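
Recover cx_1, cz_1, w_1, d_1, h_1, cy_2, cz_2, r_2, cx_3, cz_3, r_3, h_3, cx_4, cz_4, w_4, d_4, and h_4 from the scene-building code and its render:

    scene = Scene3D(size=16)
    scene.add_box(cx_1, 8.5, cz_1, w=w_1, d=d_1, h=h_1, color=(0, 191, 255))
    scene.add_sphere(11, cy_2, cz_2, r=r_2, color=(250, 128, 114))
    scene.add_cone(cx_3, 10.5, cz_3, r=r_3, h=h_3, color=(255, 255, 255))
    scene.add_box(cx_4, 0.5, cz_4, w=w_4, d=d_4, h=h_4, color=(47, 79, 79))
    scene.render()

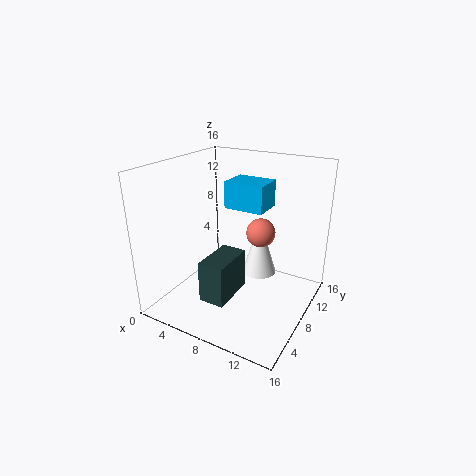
cx_1 = 6; cz_1 = 11; w_1 = 4.5; d_1 = 3.5; h_1 = 3; cy_2 = 7.5; cz_2 = 9.5; r_2 = 1.5; cx_3 = 9.5; cz_3 = 3; r_3 = 2; h_3 = 6.5; cx_4 = 8; cz_4 = 4.5; w_4 = 2.5; d_4 = 4.5; h_4 = 4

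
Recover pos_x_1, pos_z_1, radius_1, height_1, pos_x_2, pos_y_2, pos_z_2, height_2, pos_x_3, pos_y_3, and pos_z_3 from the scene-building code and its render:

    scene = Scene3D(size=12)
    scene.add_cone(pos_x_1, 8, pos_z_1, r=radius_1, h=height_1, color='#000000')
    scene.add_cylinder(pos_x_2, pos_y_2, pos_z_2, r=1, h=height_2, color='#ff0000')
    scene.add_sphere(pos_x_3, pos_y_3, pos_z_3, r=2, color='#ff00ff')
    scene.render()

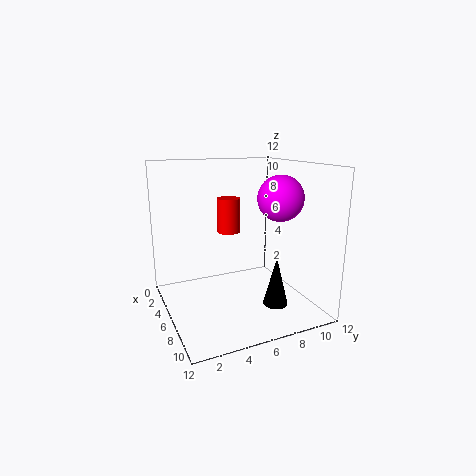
pos_x_1 = 9, pos_z_1 = 1, radius_1 = 1, height_1 = 4, pos_x_2 = 4, pos_y_2 = 6, pos_z_2 = 6, height_2 = 3, pos_x_3 = 6, pos_y_3 = 10, pos_z_3 = 9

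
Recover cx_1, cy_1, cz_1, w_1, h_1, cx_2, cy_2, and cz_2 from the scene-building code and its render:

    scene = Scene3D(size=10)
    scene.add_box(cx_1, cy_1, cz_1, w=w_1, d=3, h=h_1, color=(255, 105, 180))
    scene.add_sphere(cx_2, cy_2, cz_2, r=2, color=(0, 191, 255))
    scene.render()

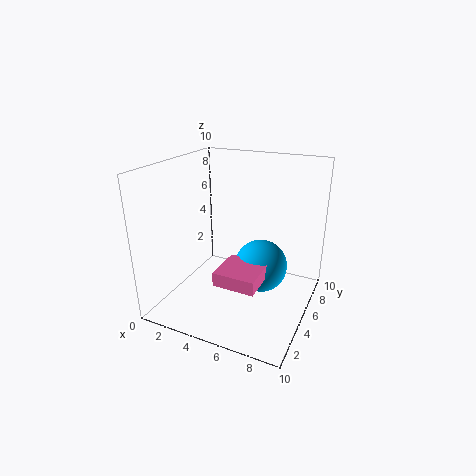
cx_1 = 4
cy_1 = 3
cz_1 = 2
w_1 = 3
h_1 = 1
cx_2 = 6
cy_2 = 7
cz_2 = 2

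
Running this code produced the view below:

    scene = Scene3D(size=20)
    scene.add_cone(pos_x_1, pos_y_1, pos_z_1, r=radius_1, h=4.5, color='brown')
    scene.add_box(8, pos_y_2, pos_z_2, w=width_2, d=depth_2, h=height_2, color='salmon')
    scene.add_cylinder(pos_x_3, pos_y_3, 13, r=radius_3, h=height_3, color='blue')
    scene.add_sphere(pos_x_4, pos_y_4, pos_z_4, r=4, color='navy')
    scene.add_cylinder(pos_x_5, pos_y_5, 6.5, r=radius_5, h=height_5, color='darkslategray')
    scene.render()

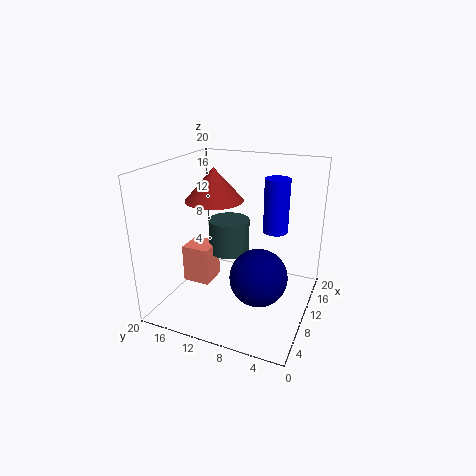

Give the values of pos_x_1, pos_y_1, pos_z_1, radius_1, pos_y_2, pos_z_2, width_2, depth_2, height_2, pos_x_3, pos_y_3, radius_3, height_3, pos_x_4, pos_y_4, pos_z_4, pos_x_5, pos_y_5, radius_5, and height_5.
pos_x_1 = 10; pos_y_1 = 13.5; pos_z_1 = 15; radius_1 = 4; pos_y_2 = 14; pos_z_2 = 2.5; width_2 = 4; depth_2 = 4; height_2 = 5.5; pos_x_3 = 7.5; pos_y_3 = 4; radius_3 = 1.5; height_3 = 6.5; pos_x_4 = 9; pos_y_4 = 6.5; pos_z_4 = 5; pos_x_5 = 12.5; pos_y_5 = 12.5; radius_5 = 3; height_5 = 5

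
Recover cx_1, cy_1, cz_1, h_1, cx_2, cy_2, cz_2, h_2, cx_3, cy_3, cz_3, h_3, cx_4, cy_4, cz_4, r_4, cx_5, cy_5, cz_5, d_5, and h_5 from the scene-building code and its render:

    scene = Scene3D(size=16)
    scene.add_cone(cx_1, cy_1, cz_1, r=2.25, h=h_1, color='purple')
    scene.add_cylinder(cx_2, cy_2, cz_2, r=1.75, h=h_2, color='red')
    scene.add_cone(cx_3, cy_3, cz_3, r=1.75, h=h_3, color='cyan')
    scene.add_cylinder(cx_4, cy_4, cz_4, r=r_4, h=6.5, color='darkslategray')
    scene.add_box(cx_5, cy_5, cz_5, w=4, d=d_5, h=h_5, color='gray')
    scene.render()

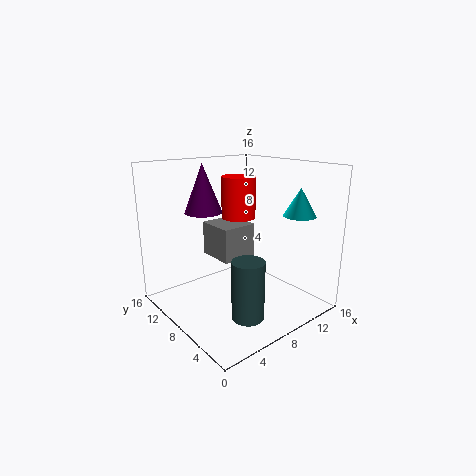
cx_1 = 7
cy_1 = 13.25
cz_1 = 10
h_1 = 5.75
cx_2 = 7.25
cy_2 = 7
cz_2 = 10.75
h_2 = 4.25
cx_3 = 12.5
cy_3 = 3.25
cz_3 = 10.75
h_3 = 3
cx_4 = 6.5
cy_4 = 4.5
cz_4 = 0.25
r_4 = 1.75
cx_5 = 5.75
cy_5 = 7.25
cz_5 = 5.75
d_5 = 4.25
h_5 = 3.75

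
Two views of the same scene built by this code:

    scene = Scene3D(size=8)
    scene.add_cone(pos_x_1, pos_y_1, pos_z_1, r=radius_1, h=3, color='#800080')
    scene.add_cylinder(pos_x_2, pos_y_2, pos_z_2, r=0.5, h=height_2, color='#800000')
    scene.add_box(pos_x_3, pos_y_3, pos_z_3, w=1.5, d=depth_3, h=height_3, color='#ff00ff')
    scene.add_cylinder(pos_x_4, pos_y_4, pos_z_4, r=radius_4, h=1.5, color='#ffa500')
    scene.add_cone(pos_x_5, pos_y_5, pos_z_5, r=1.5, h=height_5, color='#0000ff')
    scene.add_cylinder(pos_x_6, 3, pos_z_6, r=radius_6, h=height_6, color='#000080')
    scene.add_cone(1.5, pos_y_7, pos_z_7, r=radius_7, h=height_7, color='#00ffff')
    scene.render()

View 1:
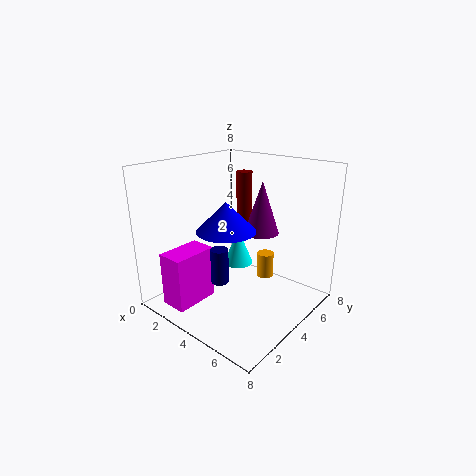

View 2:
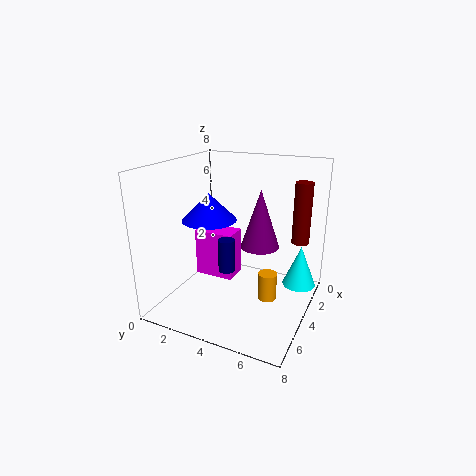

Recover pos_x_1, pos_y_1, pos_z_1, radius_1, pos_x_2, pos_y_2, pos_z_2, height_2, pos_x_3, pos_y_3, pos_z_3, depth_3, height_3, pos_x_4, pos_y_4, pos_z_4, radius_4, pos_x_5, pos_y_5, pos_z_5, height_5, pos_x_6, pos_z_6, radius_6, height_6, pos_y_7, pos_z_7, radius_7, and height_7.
pos_x_1 = 4.5
pos_y_1 = 5.5
pos_z_1 = 4
radius_1 = 1
pos_x_2 = 2
pos_y_2 = 7
pos_z_2 = 3.5
height_2 = 3.5
pos_x_3 = 1.5
pos_y_3 = 0.5
pos_z_3 = 0.5
depth_3 = 2.5
height_3 = 3
pos_x_4 = 4.5
pos_y_4 = 6
pos_z_4 = 1
radius_4 = 0.5
pos_x_5 = 4.5
pos_y_5 = 2.5
pos_z_5 = 5
height_5 = 1.5
pos_x_6 = 3.5
pos_z_6 = 1.5
radius_6 = 0.5
height_6 = 2
pos_y_7 = 7
pos_z_7 = 0.5
radius_7 = 1
height_7 = 2.5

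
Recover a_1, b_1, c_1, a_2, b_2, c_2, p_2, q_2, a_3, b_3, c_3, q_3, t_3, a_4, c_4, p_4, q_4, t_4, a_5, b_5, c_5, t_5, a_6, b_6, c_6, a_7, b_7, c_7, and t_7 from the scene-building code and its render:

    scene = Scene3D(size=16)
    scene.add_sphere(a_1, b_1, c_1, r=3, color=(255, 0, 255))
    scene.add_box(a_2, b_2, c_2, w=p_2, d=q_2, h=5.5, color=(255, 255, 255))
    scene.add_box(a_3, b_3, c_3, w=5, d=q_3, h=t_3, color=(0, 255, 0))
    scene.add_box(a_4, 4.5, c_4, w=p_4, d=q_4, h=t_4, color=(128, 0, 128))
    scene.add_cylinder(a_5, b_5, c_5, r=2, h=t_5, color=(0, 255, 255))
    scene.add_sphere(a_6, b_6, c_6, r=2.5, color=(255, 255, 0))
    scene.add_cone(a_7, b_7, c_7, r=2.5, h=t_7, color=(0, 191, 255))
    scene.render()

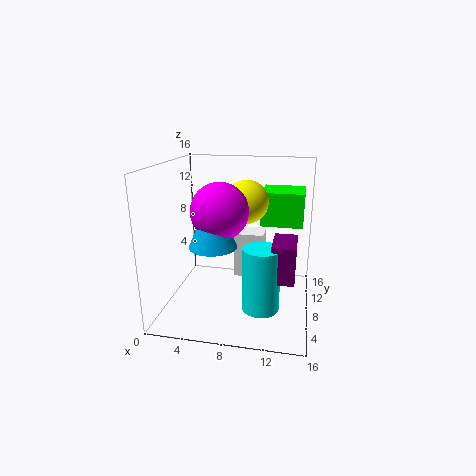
a_1 = 6.5
b_1 = 6
c_1 = 11.5
a_2 = 7
b_2 = 10.5
c_2 = 2
p_2 = 3.5
q_2 = 3
a_3 = 10
b_3 = 11
c_3 = 8.5
q_3 = 5
t_3 = 4
a_4 = 12
c_4 = 4.5
p_4 = 2.5
q_4 = 4.5
t_4 = 4
a_5 = 11
b_5 = 5.5
c_5 = 1
t_5 = 7
a_6 = 8.5
b_6 = 10.5
c_6 = 11.5
a_7 = 6
b_7 = 5
c_7 = 8
t_7 = 6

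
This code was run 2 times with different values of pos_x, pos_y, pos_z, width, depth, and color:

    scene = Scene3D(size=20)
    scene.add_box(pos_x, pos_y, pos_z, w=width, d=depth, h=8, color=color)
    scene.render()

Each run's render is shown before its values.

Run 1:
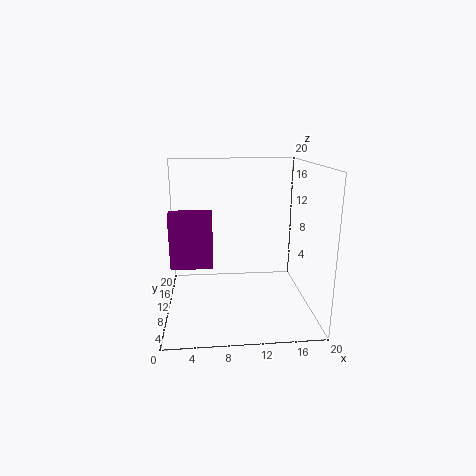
pos_x = 0.5; pos_y = 10; pos_z = 5.5; width = 6; depth = 2.5; color = 'purple'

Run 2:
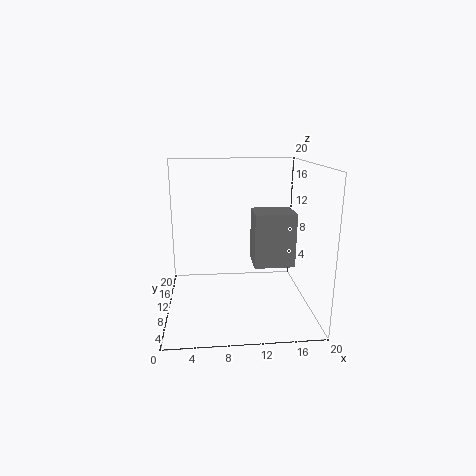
pos_x = 12.5; pos_y = 10.5; pos_z = 5; width = 6; depth = 5; color = 'gray'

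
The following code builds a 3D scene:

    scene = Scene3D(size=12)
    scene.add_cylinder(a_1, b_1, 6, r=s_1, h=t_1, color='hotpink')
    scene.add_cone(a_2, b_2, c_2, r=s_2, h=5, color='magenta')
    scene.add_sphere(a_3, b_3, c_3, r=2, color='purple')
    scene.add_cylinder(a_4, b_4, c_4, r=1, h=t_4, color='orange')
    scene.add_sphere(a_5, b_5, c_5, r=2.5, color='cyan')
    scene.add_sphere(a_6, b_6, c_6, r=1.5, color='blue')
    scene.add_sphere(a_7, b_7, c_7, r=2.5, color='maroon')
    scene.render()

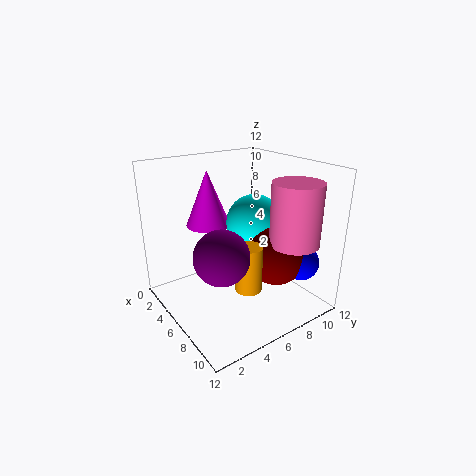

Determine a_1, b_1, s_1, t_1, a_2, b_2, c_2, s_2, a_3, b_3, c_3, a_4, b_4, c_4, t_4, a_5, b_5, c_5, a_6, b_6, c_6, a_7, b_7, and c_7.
a_1 = 9.5; b_1 = 9; s_1 = 2; t_1 = 5; a_2 = 2; b_2 = 5.5; c_2 = 6; s_2 = 2; a_3 = 9; b_3 = 2.5; c_3 = 6.5; a_4 = 9.5; b_4 = 4.5; c_4 = 3.5; t_4 = 3.5; a_5 = 5; b_5 = 8.5; c_5 = 6.5; a_6 = 9.5; b_6 = 10; c_6 = 4; a_7 = 8; b_7 = 8.5; c_7 = 4.5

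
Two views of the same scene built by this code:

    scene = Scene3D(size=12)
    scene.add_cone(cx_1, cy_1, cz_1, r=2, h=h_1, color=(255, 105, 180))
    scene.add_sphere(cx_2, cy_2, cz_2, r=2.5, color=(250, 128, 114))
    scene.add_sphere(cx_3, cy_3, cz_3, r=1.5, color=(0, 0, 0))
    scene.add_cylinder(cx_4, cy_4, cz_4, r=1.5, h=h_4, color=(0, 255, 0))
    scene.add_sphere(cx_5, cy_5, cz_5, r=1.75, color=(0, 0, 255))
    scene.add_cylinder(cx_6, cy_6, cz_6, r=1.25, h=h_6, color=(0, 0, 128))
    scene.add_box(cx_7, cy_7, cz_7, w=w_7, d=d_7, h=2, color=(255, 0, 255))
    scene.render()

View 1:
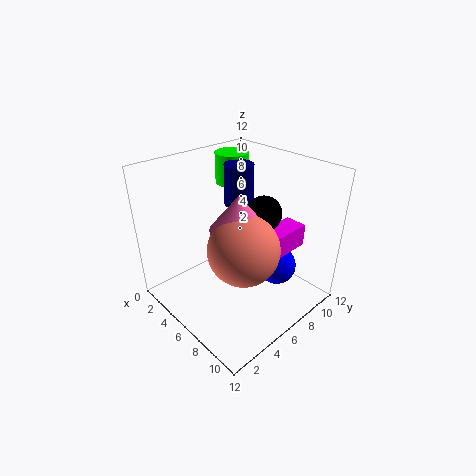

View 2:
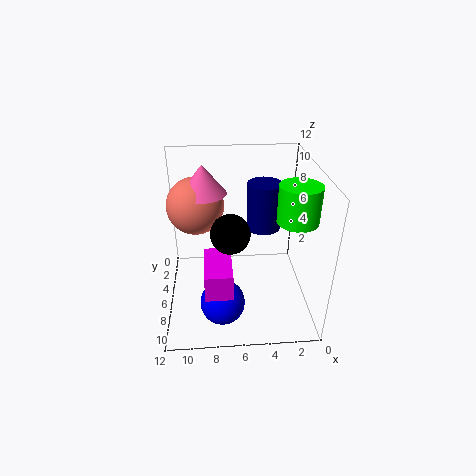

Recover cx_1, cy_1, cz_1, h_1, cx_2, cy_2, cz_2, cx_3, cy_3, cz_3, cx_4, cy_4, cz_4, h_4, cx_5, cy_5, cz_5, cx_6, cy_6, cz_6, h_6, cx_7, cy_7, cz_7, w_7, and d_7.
cx_1 = 8.75; cy_1 = 3.5; cz_1 = 9; h_1 = 2.5; cx_2 = 9.5; cy_2 = 3.25; cz_2 = 7.75; cx_3 = 6.75; cy_3 = 8.25; cz_3 = 7.75; cx_4 = 2; cy_4 = 9; cz_4 = 9; h_4 = 2.75; cx_5 = 7.5; cy_5 = 9.5; cz_5 = 2.25; cx_6 = 4.25; cy_6 = 7.75; cz_6 = 8; h_6 = 3.5; cx_7 = 6.75; cy_7 = 7.75; cz_7 = 4.25; w_7 = 2; d_7 = 3.75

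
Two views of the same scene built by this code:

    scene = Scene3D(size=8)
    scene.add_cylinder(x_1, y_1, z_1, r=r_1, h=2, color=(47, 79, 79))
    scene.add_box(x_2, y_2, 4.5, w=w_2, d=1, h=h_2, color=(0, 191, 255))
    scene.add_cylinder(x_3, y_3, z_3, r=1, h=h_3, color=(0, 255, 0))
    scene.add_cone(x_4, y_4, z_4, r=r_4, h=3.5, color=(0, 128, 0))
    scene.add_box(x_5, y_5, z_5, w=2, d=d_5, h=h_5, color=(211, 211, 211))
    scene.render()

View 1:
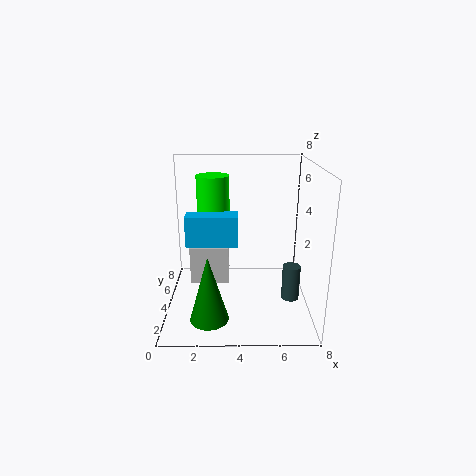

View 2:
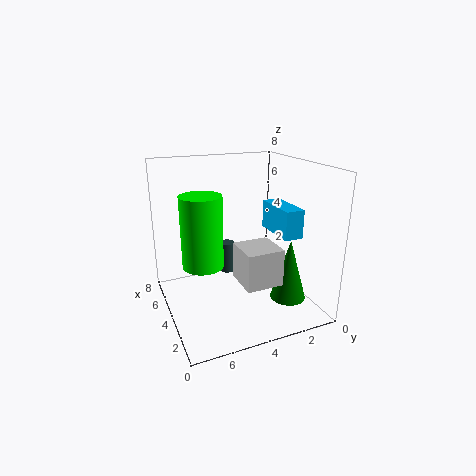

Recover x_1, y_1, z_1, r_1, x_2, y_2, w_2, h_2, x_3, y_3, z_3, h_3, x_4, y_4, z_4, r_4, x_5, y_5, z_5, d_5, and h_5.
x_1 = 7
y_1 = 3.5
z_1 = 0.5
r_1 = 0.5
x_2 = 1.5
y_2 = 1.5
w_2 = 2.5
h_2 = 1.5
x_3 = 2.5
y_3 = 6.5
z_3 = 3.5
h_3 = 3.5
x_4 = 2.5
y_4 = 1.5
z_4 = 0.5
r_4 = 1
x_5 = 1.5
y_5 = 2.5
z_5 = 2
d_5 = 2
h_5 = 2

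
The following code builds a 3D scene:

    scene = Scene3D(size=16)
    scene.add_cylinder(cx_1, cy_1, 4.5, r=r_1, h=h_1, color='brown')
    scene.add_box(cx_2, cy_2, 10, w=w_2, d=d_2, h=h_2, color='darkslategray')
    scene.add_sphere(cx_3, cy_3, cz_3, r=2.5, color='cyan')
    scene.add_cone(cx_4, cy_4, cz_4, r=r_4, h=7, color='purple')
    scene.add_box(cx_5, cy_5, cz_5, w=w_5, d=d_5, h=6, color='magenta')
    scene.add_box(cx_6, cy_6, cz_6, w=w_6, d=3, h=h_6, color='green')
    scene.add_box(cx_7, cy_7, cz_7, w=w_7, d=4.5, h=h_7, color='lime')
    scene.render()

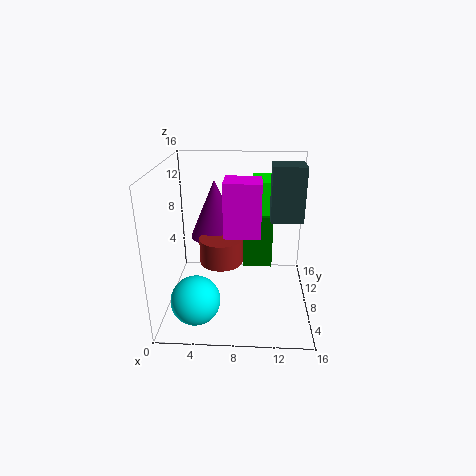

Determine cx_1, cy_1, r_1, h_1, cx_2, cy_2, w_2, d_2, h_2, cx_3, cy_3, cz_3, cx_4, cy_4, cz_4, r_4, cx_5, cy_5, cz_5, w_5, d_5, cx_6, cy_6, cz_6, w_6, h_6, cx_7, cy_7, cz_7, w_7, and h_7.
cx_1 = 6, cy_1 = 9, r_1 = 2.5, h_1 = 3, cx_2 = 11.5, cy_2 = 7.5, w_2 = 3.5, d_2 = 3, h_2 = 6, cx_3 = 4, cy_3 = 2.5, cz_3 = 3.5, cx_4 = 5, cy_4 = 12, cz_4 = 6.5, r_4 = 3, cx_5 = 6.5, cy_5 = 6.5, cz_5 = 8.5, w_5 = 4, d_5 = 3.5, cx_6 = 8.5, cy_6 = 10.5, cz_6 = 3, w_6 = 3.5, h_6 = 6.5, cx_7 = 9.5, cy_7 = 11, cz_7 = 9.5, w_7 = 2.5, h_7 = 4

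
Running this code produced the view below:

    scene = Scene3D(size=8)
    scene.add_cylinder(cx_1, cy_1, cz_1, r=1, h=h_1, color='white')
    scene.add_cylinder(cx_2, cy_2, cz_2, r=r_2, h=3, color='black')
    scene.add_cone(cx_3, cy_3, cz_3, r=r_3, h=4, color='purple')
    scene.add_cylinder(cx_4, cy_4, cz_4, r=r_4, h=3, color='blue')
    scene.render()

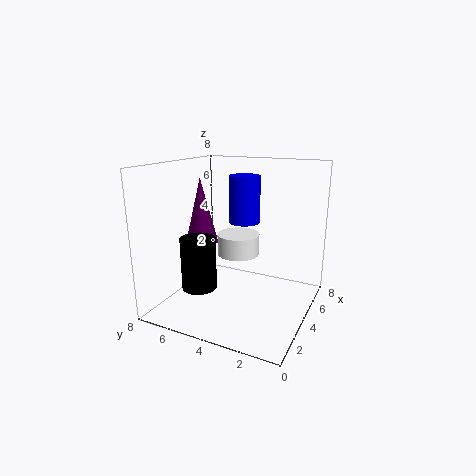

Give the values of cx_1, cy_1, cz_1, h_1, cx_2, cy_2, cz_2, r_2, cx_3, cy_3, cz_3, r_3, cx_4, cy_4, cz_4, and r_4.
cx_1 = 2, cy_1 = 3, cz_1 = 4, h_1 = 1, cx_2 = 3, cy_2 = 6, cz_2 = 1, r_2 = 1, cx_3 = 5, cy_3 = 7, cz_3 = 3, r_3 = 1, cx_4 = 7, cy_4 = 5, cz_4 = 4, r_4 = 1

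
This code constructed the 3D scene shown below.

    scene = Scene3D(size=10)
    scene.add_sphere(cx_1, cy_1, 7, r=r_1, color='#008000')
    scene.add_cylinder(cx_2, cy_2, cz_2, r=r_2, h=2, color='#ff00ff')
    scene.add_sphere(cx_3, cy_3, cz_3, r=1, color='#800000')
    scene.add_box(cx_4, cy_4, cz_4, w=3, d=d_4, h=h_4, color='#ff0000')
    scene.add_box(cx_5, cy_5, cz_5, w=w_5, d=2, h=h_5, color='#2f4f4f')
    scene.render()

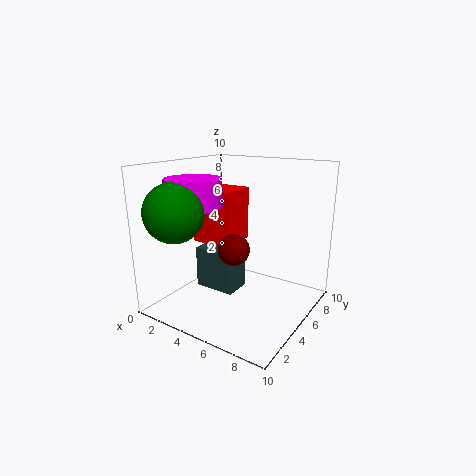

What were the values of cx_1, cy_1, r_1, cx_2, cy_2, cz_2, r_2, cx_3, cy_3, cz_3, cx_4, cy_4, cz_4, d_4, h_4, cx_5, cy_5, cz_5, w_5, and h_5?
cx_1 = 2, cy_1 = 2, r_1 = 2, cx_2 = 2, cy_2 = 4, cz_2 = 7, r_2 = 2, cx_3 = 6, cy_3 = 3, cz_3 = 5, cx_4 = 1, cy_4 = 5, cz_4 = 4, d_4 = 3, h_4 = 4, cx_5 = 2, cy_5 = 4, cz_5 = 1, w_5 = 3, h_5 = 3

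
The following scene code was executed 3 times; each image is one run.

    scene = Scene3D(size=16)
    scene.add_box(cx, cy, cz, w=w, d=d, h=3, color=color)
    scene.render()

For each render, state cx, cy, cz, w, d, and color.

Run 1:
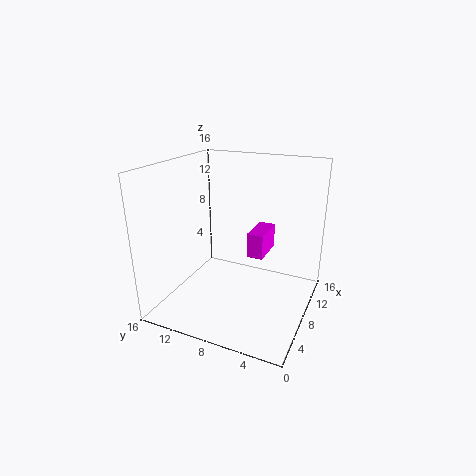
cx = 10.5, cy = 6, cz = 4.5, w = 4.5, d = 2, color = 'magenta'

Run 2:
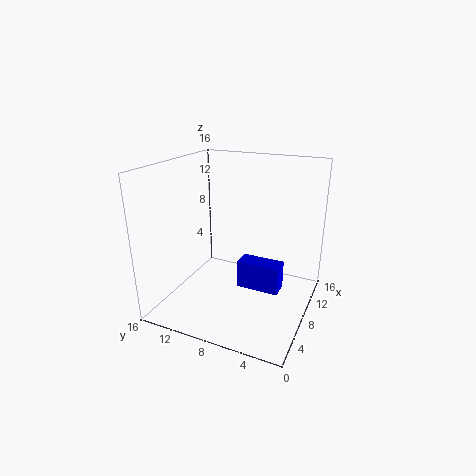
cx = 5.5, cy = 2.5, cz = 3.5, w = 2, d = 4.5, color = 'blue'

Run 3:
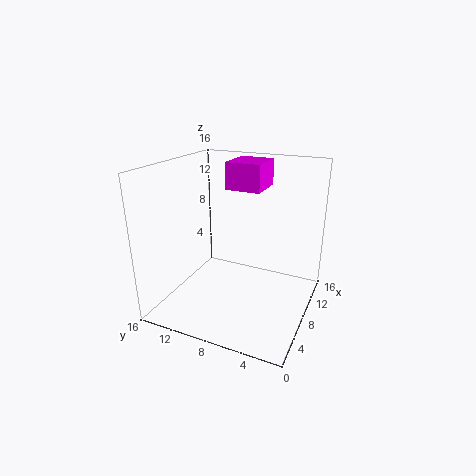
cx = 9, cy = 6, cz = 13, w = 4.5, d = 4, color = 'magenta'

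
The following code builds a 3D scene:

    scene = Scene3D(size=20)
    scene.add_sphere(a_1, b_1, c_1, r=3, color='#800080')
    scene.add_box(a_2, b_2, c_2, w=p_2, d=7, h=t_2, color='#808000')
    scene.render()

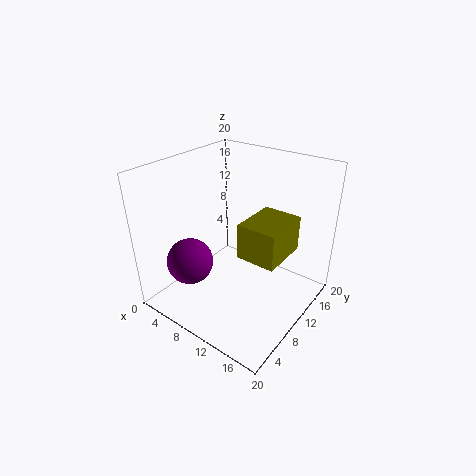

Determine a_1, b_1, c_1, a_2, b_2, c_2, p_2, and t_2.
a_1 = 7, b_1 = 3.5, c_1 = 8.5, a_2 = 11, b_2 = 8.5, c_2 = 8, p_2 = 5.5, t_2 = 5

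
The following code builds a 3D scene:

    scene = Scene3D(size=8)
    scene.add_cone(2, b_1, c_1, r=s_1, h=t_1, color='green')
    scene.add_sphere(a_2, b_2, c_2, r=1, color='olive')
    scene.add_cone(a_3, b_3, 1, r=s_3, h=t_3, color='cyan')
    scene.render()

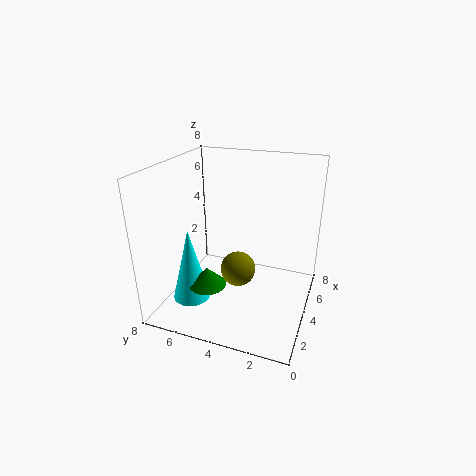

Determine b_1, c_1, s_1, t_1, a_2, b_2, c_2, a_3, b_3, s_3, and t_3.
b_1 = 5
c_1 = 2
s_1 = 1
t_1 = 1
a_2 = 4
b_2 = 4
c_2 = 2
a_3 = 2
b_3 = 6
s_3 = 1
t_3 = 4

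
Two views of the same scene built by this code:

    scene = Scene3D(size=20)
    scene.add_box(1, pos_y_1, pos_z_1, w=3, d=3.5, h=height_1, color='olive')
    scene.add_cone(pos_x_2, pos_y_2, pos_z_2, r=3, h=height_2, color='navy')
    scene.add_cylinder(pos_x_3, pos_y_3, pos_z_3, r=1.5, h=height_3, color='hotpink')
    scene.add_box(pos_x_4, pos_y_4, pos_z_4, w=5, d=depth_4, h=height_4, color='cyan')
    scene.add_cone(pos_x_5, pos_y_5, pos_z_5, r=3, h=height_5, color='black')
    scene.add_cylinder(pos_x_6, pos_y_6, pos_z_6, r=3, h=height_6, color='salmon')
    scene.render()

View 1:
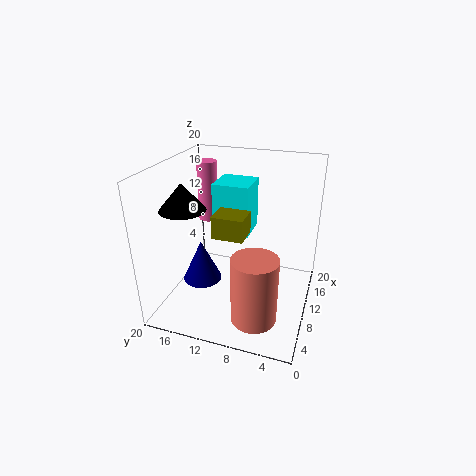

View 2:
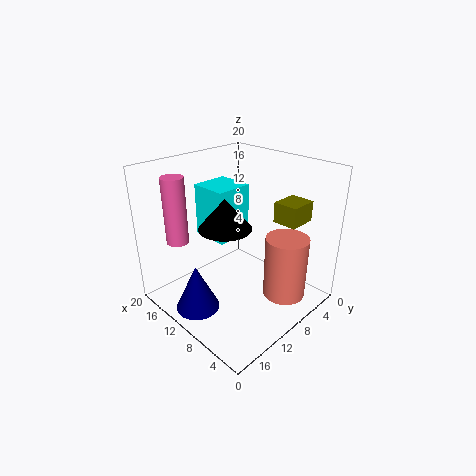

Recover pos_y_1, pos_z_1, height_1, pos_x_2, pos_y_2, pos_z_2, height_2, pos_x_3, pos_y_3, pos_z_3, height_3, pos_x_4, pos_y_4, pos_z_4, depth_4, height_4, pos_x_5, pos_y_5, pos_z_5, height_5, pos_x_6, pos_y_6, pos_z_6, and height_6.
pos_y_1 = 6.5, pos_z_1 = 14.5, height_1 = 2.5, pos_x_2 = 11.5, pos_y_2 = 16.5, pos_z_2 = 1, height_2 = 6.5, pos_x_3 = 15, pos_y_3 = 16.5, pos_z_3 = 10, height_3 = 9, pos_x_4 = 9.5, pos_y_4 = 8.5, pos_z_4 = 10.5, depth_4 = 5, height_4 = 7, pos_x_5 = 6, pos_y_5 = 16, pos_z_5 = 15, height_5 = 3.5, pos_x_6 = 4.5, pos_y_6 = 6, pos_z_6 = 1.5, height_6 = 9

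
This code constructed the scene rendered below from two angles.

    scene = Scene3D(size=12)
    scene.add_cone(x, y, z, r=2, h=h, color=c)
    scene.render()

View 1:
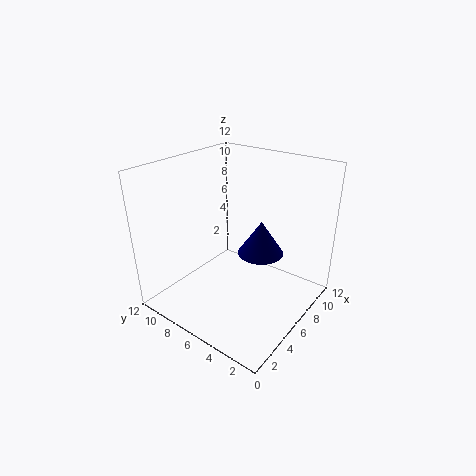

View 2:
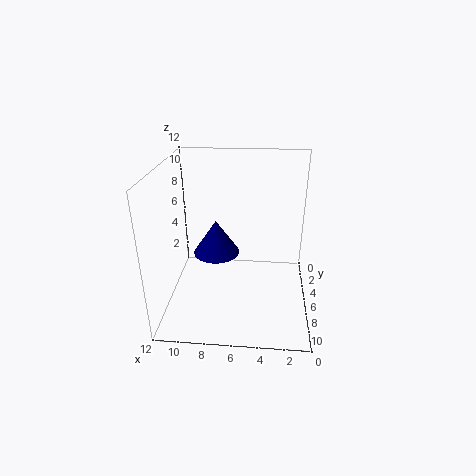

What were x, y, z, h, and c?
x = 8
y = 5
z = 4
h = 3
c = 'navy'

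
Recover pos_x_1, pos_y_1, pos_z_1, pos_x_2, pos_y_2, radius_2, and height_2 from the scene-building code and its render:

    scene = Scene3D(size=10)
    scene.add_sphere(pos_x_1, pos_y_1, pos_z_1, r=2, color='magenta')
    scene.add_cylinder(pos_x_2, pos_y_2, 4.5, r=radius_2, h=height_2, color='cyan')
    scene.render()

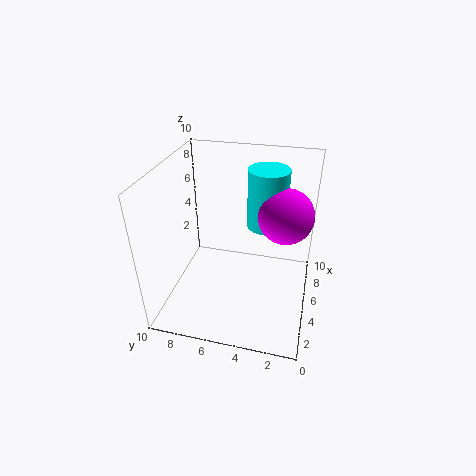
pos_x_1 = 7, pos_y_1 = 2, pos_z_1 = 6, pos_x_2 = 8, pos_y_2 = 3.5, radius_2 = 1.5, height_2 = 4.5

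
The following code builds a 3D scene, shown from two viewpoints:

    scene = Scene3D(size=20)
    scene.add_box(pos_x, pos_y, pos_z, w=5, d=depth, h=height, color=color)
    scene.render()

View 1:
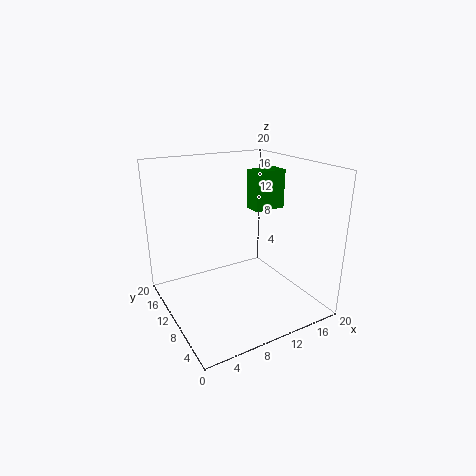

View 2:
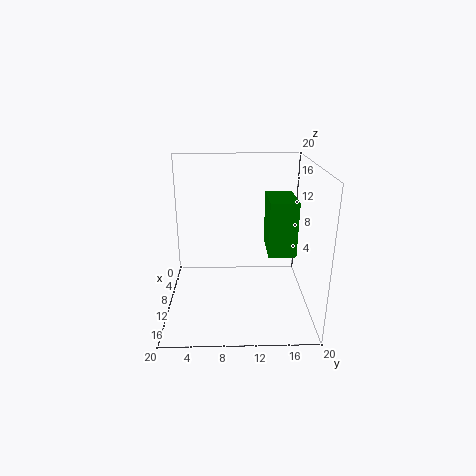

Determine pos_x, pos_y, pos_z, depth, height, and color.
pos_x = 15; pos_y = 13; pos_z = 12; depth = 3; height = 6; color = 'green'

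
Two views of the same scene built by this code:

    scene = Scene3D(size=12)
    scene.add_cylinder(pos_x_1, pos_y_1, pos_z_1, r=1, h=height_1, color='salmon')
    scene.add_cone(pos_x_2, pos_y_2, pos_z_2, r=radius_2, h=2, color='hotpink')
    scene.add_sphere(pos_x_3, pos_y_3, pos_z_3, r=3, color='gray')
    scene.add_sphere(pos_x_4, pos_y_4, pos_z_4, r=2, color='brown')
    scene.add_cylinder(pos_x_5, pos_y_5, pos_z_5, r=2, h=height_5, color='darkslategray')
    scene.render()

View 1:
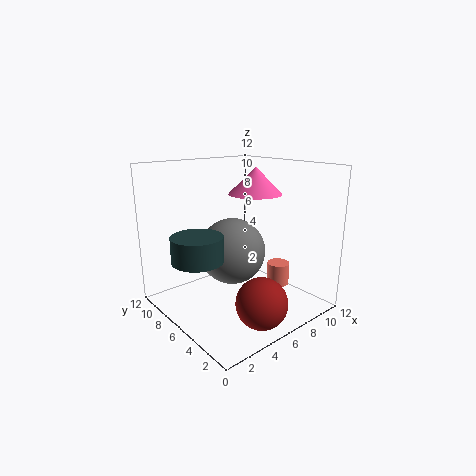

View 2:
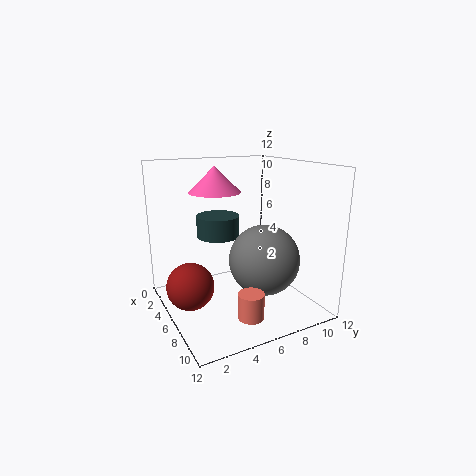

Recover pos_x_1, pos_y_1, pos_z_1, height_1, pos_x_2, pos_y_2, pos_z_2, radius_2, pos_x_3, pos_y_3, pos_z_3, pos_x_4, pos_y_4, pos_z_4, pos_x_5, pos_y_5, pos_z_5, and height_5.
pos_x_1 = 10
pos_y_1 = 5
pos_z_1 = 1
height_1 = 2
pos_x_2 = 6
pos_y_2 = 4
pos_z_2 = 10
radius_2 = 2
pos_x_3 = 7
pos_y_3 = 8
pos_z_3 = 4
pos_x_4 = 5
pos_y_4 = 2
pos_z_4 = 2
pos_x_5 = 2
pos_y_5 = 6
pos_z_5 = 5
height_5 = 2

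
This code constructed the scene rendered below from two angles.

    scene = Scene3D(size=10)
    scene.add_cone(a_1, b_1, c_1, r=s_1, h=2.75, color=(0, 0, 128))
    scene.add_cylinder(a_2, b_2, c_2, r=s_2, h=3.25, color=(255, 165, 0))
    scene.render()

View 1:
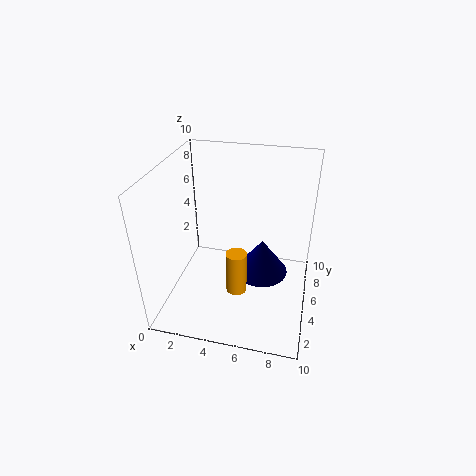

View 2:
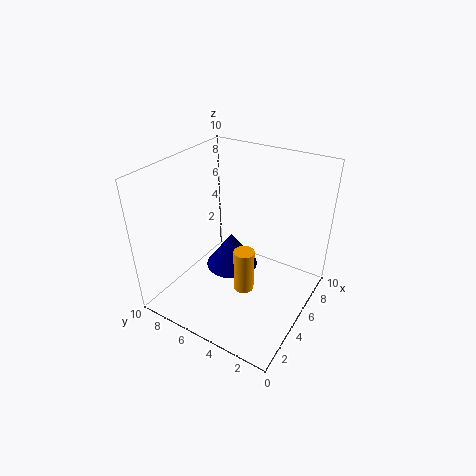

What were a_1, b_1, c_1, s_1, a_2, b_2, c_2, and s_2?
a_1 = 6.5, b_1 = 6.5, c_1 = 1.25, s_1 = 2, a_2 = 5, b_2 = 4.5, c_2 = 0.75, s_2 = 0.75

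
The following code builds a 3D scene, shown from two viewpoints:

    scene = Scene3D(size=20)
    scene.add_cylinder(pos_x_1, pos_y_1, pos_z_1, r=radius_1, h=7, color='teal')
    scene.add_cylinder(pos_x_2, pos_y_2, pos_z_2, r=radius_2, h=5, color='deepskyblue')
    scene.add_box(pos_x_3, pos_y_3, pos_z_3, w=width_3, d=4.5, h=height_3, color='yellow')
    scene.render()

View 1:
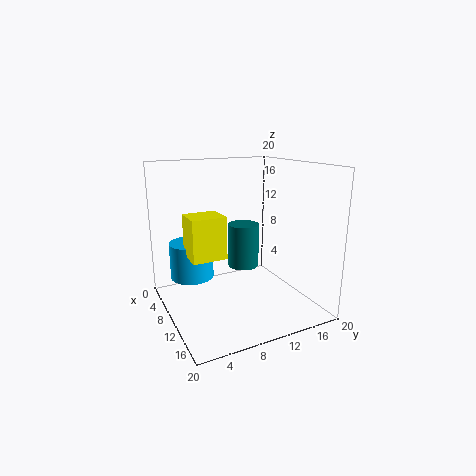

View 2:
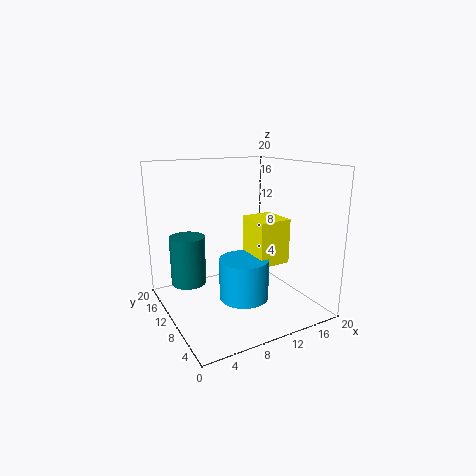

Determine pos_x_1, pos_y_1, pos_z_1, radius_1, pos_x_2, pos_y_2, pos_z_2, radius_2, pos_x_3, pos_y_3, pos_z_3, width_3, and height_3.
pos_x_1 = 4, pos_y_1 = 14, pos_z_1 = 3, radius_1 = 2.5, pos_x_2 = 7.5, pos_y_2 = 4, pos_z_2 = 4.5, radius_2 = 3, pos_x_3 = 9, pos_y_3 = 2.5, pos_z_3 = 8.5, width_3 = 4, height_3 = 5.5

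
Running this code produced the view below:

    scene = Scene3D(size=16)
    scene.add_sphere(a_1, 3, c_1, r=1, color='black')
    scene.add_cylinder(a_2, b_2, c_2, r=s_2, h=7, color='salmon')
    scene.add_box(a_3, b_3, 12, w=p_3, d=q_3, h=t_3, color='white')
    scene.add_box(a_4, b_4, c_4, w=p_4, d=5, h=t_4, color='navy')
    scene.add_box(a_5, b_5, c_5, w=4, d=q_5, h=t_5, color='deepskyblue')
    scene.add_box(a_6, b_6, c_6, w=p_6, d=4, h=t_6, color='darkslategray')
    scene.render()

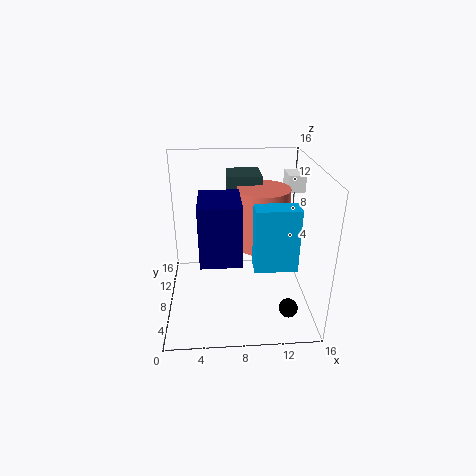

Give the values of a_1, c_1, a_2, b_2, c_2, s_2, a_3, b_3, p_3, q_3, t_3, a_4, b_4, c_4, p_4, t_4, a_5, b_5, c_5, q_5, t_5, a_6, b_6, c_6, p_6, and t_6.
a_1 = 13
c_1 = 2
a_2 = 11
b_2 = 10
c_2 = 6
s_2 = 3
a_3 = 14
b_3 = 11
p_3 = 2
q_3 = 3
t_3 = 2
a_4 = 4
b_4 = 2
c_4 = 8
p_4 = 4
t_4 = 6
a_5 = 9
b_5 = 1
c_5 = 8
q_5 = 2
t_5 = 6
a_6 = 7
b_6 = 11
c_6 = 10
p_6 = 4
t_6 = 4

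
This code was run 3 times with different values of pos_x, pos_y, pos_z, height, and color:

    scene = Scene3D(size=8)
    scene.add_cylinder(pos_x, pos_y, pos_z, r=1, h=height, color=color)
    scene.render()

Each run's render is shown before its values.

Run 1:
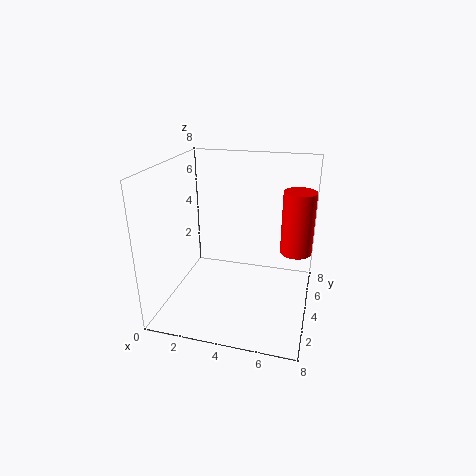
pos_x = 7; pos_y = 7; pos_z = 2; height = 4; color = 'red'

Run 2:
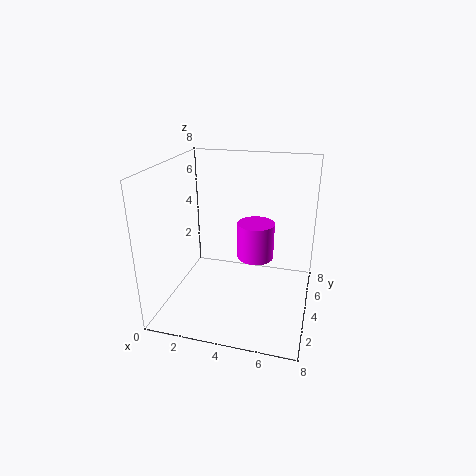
pos_x = 5; pos_y = 4; pos_z = 3; height = 2; color = 'magenta'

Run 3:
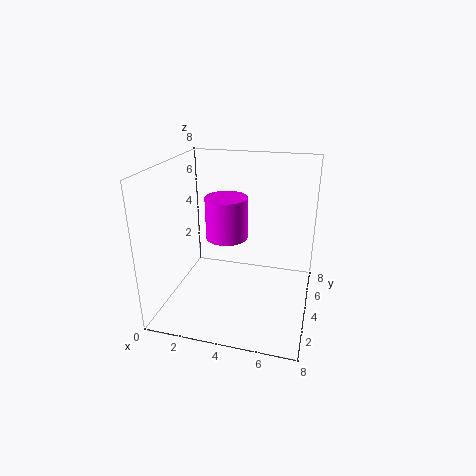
pos_x = 4; pos_y = 2; pos_z = 5; height = 2; color = 'magenta'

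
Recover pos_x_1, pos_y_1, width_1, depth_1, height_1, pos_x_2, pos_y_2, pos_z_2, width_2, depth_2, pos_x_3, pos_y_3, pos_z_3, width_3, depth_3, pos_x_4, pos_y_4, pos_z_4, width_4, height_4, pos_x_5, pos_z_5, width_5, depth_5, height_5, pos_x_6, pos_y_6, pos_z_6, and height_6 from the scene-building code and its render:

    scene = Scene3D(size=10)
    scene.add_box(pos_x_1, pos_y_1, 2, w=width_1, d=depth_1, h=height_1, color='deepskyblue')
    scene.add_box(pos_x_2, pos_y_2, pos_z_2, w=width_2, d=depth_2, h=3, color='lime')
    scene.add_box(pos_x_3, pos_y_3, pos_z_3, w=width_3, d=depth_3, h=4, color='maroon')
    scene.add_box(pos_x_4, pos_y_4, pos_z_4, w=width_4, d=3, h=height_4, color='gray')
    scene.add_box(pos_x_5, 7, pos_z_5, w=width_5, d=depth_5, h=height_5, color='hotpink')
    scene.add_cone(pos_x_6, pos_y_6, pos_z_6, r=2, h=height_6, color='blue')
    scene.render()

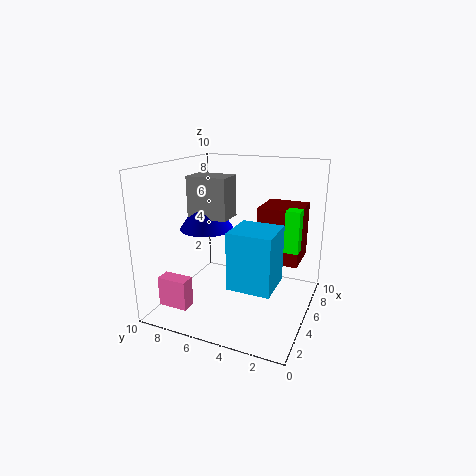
pos_x_1 = 3, pos_y_1 = 2, width_1 = 3, depth_1 = 3, height_1 = 4, pos_x_2 = 6, pos_y_2 = 1, pos_z_2 = 4, width_2 = 1, depth_2 = 1, pos_x_3 = 6, pos_y_3 = 1, pos_z_3 = 3, width_3 = 3, depth_3 = 3, pos_x_4 = 5, pos_y_4 = 6, pos_z_4 = 6, width_4 = 2, height_4 = 3, pos_x_5 = 1, pos_z_5 = 1, width_5 = 1, depth_5 = 2, height_5 = 2, pos_x_6 = 6, pos_y_6 = 8, pos_z_6 = 5, height_6 = 3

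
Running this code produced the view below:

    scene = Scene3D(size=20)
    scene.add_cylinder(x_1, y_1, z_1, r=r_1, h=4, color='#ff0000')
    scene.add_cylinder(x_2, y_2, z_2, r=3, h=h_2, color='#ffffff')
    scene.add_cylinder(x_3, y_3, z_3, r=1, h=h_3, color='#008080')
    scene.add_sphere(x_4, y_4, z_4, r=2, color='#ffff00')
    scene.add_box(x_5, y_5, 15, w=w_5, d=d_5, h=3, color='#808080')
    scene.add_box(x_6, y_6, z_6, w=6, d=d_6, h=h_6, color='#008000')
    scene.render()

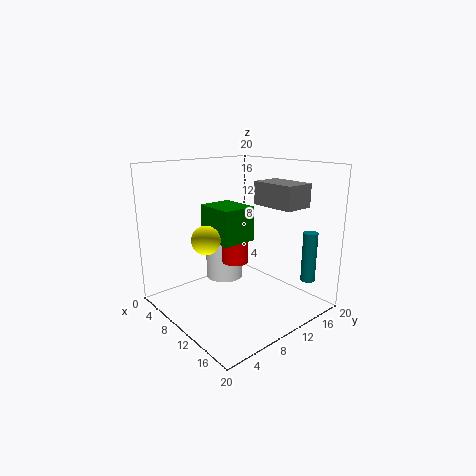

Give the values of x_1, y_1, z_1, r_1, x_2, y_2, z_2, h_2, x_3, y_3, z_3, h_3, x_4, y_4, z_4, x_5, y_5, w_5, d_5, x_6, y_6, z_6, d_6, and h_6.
x_1 = 7; y_1 = 12; z_1 = 5; r_1 = 2; x_2 = 3; y_2 = 13; z_2 = 1; h_2 = 8; x_3 = 17; y_3 = 17; z_3 = 4; h_3 = 7; x_4 = 8; y_4 = 6; z_4 = 10; x_5 = 12; y_5 = 11; w_5 = 6; d_5 = 4; x_6 = 4; y_6 = 8; z_6 = 9; d_6 = 5; h_6 = 5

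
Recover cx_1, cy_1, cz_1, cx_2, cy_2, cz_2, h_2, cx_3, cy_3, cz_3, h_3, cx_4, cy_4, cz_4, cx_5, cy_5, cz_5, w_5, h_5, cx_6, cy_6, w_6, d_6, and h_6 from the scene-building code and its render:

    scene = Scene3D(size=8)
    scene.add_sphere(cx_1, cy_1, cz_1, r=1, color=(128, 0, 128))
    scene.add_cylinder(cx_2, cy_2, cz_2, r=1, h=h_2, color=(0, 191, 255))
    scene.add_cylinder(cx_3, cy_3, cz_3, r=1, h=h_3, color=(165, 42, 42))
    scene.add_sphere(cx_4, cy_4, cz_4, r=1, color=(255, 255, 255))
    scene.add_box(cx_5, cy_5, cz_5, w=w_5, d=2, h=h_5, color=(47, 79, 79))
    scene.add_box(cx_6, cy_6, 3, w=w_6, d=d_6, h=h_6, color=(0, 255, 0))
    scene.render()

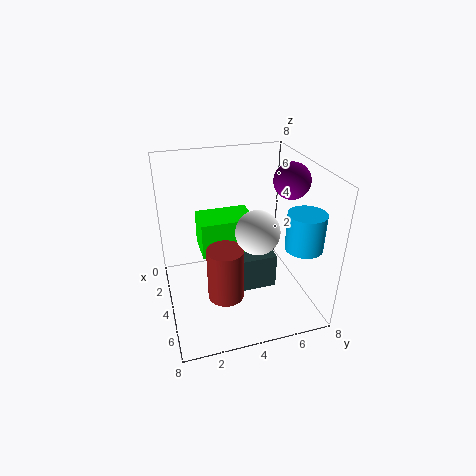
cx_1 = 4; cy_1 = 7; cz_1 = 7; cx_2 = 6; cy_2 = 7; cz_2 = 4; h_2 = 2; cx_3 = 5; cy_3 = 3; cz_3 = 1; h_3 = 3; cx_4 = 7; cy_4 = 4; cz_4 = 6; cx_5 = 4; cy_5 = 4; cz_5 = 1; w_5 = 1; h_5 = 2; cx_6 = 2; cy_6 = 2; w_6 = 2; d_6 = 3; h_6 = 2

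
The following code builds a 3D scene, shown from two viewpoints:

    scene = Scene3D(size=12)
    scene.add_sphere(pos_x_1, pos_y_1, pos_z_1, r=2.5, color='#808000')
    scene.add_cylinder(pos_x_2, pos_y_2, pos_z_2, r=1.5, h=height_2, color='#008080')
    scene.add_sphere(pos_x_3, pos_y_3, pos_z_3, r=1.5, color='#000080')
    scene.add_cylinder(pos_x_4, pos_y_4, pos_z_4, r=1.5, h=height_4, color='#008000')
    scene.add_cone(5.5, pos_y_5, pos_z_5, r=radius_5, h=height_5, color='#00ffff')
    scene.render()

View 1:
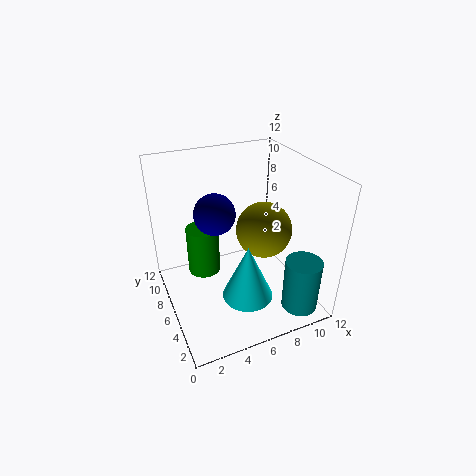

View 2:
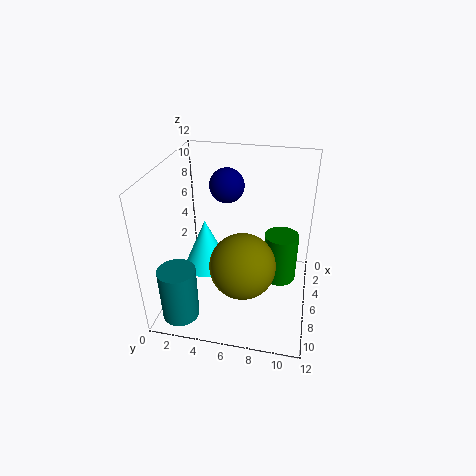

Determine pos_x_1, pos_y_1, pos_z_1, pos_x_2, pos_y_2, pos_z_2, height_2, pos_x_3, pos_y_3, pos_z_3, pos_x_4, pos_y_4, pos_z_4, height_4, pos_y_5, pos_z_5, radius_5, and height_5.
pos_x_1 = 9; pos_y_1 = 7; pos_z_1 = 5.5; pos_x_2 = 10; pos_y_2 = 2; pos_z_2 = 0.5; height_2 = 4.5; pos_x_3 = 3.5; pos_y_3 = 4.5; pos_z_3 = 9.5; pos_x_4 = 4; pos_y_4 = 9.5; pos_z_4 = 1; height_4 = 4.5; pos_y_5 = 3; pos_z_5 = 2.5; radius_5 = 2; height_5 = 4.5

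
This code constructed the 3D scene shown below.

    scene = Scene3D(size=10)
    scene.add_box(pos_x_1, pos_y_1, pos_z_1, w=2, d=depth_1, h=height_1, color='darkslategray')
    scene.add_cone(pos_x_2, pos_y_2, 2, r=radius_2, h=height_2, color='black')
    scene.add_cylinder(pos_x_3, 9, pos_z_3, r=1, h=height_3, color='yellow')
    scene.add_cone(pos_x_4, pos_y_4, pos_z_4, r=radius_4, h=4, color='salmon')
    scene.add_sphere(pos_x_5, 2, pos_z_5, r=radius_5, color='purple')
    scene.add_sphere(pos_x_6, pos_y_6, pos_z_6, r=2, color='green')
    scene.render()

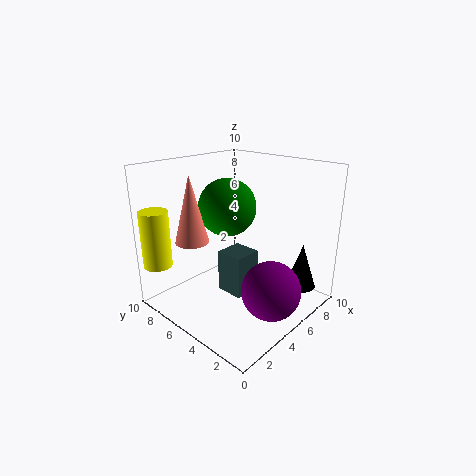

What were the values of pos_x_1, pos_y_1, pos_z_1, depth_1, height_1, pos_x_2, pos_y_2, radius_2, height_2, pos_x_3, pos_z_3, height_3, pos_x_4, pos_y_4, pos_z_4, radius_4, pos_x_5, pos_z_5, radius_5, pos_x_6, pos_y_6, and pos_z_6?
pos_x_1 = 4, pos_y_1 = 4, pos_z_1 = 1, depth_1 = 2, height_1 = 3, pos_x_2 = 7, pos_y_2 = 1, radius_2 = 1, height_2 = 3, pos_x_3 = 1, pos_z_3 = 3, height_3 = 4, pos_x_4 = 1, pos_y_4 = 5, pos_z_4 = 6, radius_4 = 1, pos_x_5 = 5, pos_z_5 = 2, radius_5 = 2, pos_x_6 = 5, pos_y_6 = 6, pos_z_6 = 7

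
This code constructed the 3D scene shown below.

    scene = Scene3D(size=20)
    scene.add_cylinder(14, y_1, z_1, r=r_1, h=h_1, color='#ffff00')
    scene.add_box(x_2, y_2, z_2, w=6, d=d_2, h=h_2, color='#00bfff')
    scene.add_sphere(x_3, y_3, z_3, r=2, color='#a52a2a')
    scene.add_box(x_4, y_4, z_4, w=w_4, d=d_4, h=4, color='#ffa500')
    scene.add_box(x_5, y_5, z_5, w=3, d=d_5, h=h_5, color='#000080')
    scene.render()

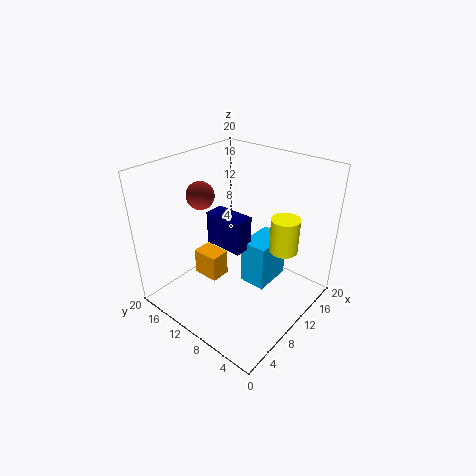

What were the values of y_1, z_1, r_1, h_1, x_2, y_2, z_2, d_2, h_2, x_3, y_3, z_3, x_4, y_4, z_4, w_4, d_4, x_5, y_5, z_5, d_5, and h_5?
y_1 = 5; z_1 = 8; r_1 = 2; h_1 = 5; x_2 = 12; y_2 = 7; z_2 = 1; d_2 = 4; h_2 = 7; x_3 = 9; y_3 = 16; z_3 = 15; x_4 = 8; y_4 = 13; z_4 = 2; w_4 = 3; d_4 = 4; x_5 = 10; y_5 = 10; z_5 = 7; d_5 = 6; h_5 = 5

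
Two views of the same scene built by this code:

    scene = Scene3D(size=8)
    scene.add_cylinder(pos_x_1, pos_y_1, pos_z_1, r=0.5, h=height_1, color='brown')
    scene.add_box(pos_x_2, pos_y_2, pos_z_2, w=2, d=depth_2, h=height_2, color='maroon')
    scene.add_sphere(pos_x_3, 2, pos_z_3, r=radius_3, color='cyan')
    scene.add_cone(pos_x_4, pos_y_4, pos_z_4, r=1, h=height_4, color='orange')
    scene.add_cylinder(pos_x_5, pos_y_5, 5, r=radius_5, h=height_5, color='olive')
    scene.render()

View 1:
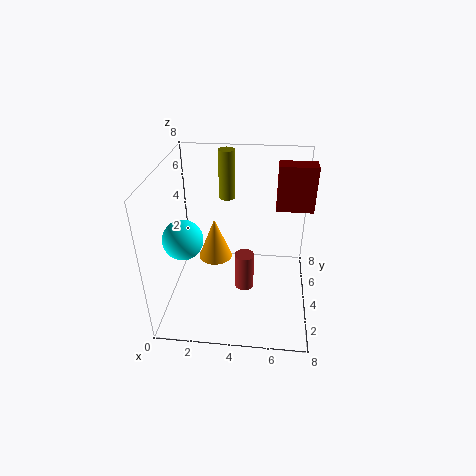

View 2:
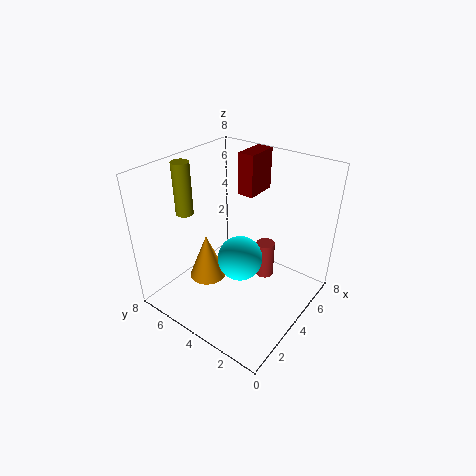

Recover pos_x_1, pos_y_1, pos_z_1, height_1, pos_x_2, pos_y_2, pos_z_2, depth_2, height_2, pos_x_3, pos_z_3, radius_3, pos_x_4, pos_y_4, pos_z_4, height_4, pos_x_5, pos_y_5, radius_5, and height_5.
pos_x_1 = 4.5; pos_y_1 = 2.5; pos_z_1 = 2; height_1 = 2; pos_x_2 = 6; pos_y_2 = 4.5; pos_z_2 = 5.5; depth_2 = 1; height_2 = 2.5; pos_x_3 = 1.5; pos_z_3 = 5; radius_3 = 1; pos_x_4 = 2.5; pos_y_4 = 5; pos_z_4 = 2; height_4 = 2.5; pos_x_5 = 3; pos_y_5 = 7; radius_5 = 0.5; height_5 = 3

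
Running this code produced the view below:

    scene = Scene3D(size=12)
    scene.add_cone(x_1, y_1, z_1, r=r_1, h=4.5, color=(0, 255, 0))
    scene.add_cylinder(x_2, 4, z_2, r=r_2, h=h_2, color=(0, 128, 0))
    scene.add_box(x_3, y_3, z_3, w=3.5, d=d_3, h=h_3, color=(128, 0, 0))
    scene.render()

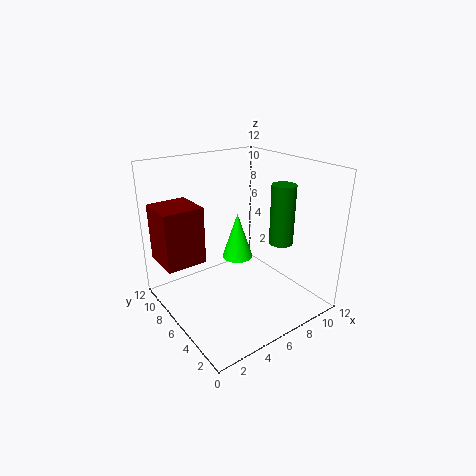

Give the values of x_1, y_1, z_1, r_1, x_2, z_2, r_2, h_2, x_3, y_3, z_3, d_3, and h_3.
x_1 = 8.5, y_1 = 9.5, z_1 = 2, r_1 = 1.5, x_2 = 9, z_2 = 5.5, r_2 = 1, h_2 = 5, x_3 = 0.5, y_3 = 8, z_3 = 3.5, d_3 = 3.5, h_3 = 5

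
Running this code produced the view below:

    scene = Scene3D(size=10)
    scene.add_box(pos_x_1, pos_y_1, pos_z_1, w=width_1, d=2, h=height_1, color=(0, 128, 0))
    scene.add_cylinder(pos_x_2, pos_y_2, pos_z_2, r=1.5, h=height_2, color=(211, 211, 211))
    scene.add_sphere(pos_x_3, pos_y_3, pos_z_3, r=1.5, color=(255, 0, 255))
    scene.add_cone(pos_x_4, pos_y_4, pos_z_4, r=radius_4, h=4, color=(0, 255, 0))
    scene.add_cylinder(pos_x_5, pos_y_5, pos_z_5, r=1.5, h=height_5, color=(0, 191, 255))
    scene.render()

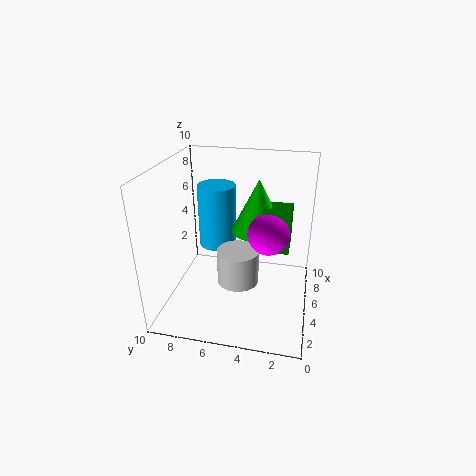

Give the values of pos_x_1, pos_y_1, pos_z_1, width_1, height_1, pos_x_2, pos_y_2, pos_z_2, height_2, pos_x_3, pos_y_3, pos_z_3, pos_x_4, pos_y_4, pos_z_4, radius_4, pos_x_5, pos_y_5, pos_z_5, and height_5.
pos_x_1 = 6
pos_y_1 = 1.5
pos_z_1 = 3.5
width_1 = 2.5
height_1 = 3
pos_x_2 = 5
pos_y_2 = 5
pos_z_2 = 1.5
height_2 = 2.5
pos_x_3 = 6
pos_y_3 = 3
pos_z_3 = 5
pos_x_4 = 7.5
pos_y_4 = 4
pos_z_4 = 4.5
radius_4 = 2
pos_x_5 = 8.5
pos_y_5 = 7.5
pos_z_5 = 2.5
height_5 = 5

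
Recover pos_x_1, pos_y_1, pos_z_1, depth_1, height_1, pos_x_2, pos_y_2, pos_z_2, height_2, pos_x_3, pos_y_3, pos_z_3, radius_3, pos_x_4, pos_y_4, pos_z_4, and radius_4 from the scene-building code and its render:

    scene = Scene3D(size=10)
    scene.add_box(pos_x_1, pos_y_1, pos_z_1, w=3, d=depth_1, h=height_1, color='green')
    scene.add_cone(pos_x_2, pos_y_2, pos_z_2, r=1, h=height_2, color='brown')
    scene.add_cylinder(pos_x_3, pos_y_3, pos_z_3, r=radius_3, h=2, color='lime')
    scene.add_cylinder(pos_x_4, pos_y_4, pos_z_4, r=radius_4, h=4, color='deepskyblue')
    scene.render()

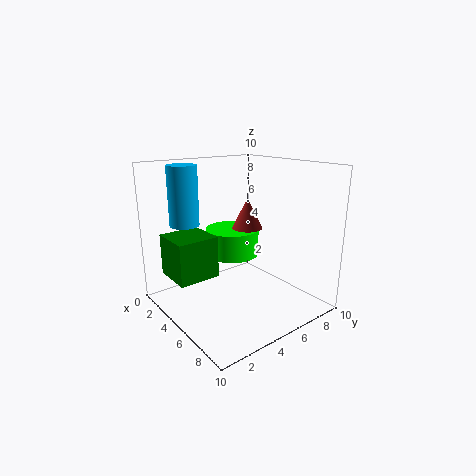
pos_x_1 = 1; pos_y_1 = 1; pos_z_1 = 2; depth_1 = 3; height_1 = 3; pos_x_2 = 6; pos_y_2 = 5; pos_z_2 = 6; height_2 = 2; pos_x_3 = 3; pos_y_3 = 6; pos_z_3 = 3; radius_3 = 2; pos_x_4 = 3; pos_y_4 = 2; pos_z_4 = 6; radius_4 = 1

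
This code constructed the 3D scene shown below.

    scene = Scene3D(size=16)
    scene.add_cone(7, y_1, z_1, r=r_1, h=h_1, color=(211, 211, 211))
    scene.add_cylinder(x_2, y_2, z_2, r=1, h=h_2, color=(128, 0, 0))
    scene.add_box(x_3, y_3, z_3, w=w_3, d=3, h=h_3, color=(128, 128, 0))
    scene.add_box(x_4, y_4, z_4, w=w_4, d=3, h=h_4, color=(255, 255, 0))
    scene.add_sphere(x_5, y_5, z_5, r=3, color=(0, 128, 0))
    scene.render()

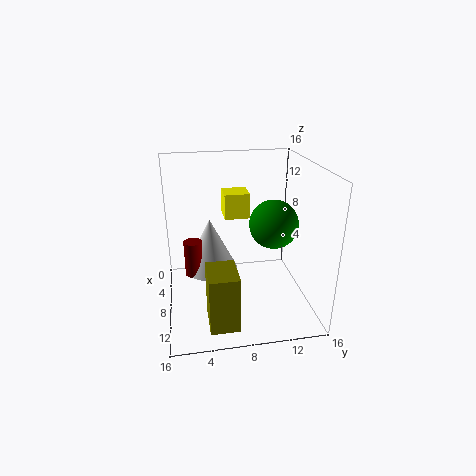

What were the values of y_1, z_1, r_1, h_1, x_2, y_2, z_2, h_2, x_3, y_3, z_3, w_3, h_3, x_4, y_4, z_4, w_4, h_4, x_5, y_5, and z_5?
y_1 = 5; z_1 = 4; r_1 = 3; h_1 = 6; x_2 = 8; y_2 = 3; z_2 = 4; h_2 = 4; x_3 = 11; y_3 = 4; z_3 = 1; w_3 = 4; h_3 = 6; x_4 = 2; y_4 = 7; z_4 = 9; w_4 = 3; h_4 = 3; x_5 = 5; y_5 = 13; z_5 = 8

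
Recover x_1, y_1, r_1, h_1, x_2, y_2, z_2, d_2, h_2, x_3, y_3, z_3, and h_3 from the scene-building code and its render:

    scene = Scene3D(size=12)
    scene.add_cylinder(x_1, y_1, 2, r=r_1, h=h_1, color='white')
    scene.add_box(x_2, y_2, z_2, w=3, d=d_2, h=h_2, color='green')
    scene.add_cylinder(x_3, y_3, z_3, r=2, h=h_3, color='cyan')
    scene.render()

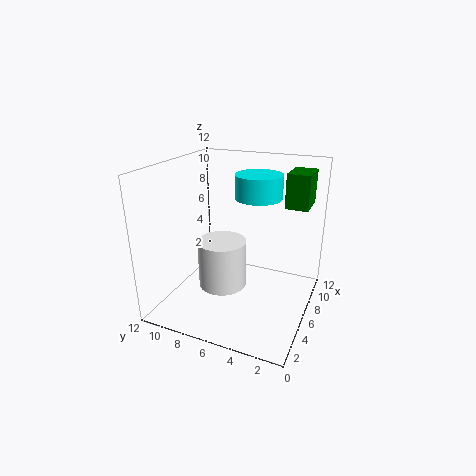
x_1 = 5; y_1 = 7; r_1 = 2; h_1 = 4; x_2 = 9; y_2 = 1; z_2 = 8; d_2 = 2; h_2 = 3; x_3 = 8; y_3 = 5; z_3 = 9; h_3 = 2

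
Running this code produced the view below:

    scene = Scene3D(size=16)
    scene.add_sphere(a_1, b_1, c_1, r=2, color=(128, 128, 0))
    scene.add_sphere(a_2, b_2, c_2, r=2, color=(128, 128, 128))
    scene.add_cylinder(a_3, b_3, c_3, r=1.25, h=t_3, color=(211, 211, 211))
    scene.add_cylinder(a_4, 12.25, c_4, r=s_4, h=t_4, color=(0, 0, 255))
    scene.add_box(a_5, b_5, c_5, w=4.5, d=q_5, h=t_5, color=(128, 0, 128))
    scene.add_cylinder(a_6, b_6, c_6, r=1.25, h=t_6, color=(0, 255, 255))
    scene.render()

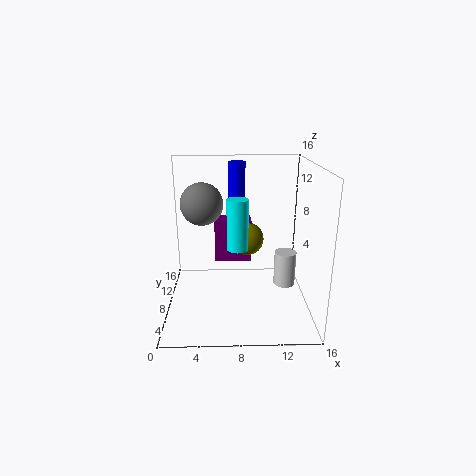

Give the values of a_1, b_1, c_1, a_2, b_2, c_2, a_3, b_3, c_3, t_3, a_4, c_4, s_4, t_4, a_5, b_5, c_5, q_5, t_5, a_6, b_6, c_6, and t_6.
a_1 = 9.25
b_1 = 11.5
c_1 = 6.5
a_2 = 4.5
b_2 = 4
c_2 = 13
a_3 = 13.5
b_3 = 8.5
c_3 = 2
t_3 = 4
a_4 = 8
c_4 = 7.75
s_4 = 1
t_4 = 8
a_5 = 5.25
b_5 = 11.5
c_5 = 3.5
q_5 = 2.75
t_5 = 5.25
a_6 = 8
b_6 = 9.5
c_6 = 6
t_6 = 6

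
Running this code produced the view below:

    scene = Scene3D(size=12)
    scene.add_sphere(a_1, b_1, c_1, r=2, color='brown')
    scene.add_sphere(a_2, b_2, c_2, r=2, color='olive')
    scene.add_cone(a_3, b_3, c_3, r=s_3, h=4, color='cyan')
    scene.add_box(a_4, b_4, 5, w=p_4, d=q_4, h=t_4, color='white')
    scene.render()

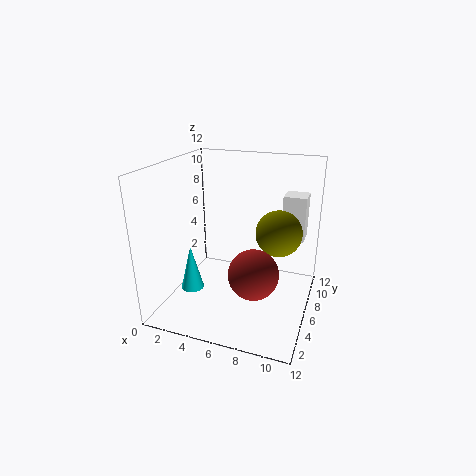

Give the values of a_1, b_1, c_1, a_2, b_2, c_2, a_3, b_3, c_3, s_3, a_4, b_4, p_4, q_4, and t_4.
a_1 = 8; b_1 = 4; c_1 = 4; a_2 = 9; b_2 = 8; c_2 = 6; a_3 = 2; b_3 = 5; c_3 = 1; s_3 = 1; a_4 = 9; b_4 = 9; p_4 = 2; q_4 = 2; t_4 = 4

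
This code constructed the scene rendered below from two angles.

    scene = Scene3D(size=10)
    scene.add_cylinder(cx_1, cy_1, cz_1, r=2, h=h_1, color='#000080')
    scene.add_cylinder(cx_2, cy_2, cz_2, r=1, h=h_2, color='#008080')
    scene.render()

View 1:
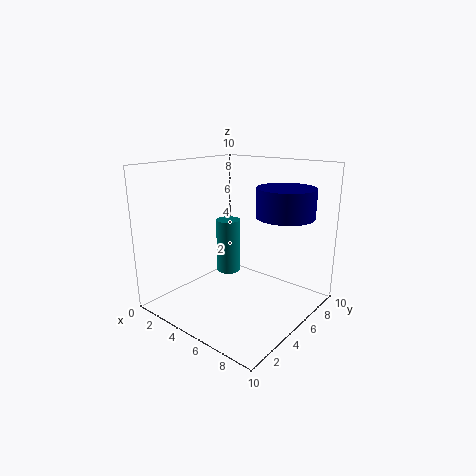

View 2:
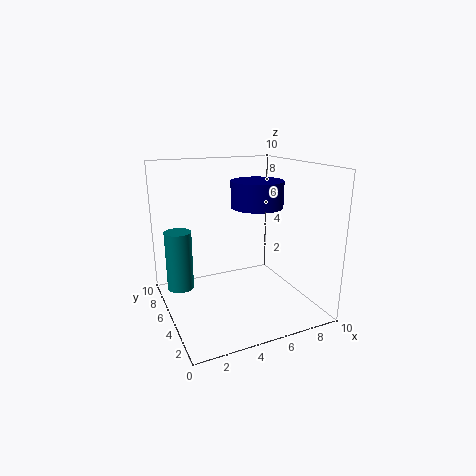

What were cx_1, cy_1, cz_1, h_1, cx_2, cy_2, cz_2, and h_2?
cx_1 = 7.5, cy_1 = 7, cz_1 = 6.5, h_1 = 2, cx_2 = 1.5, cy_2 = 8, cz_2 = 0.5, h_2 = 4.5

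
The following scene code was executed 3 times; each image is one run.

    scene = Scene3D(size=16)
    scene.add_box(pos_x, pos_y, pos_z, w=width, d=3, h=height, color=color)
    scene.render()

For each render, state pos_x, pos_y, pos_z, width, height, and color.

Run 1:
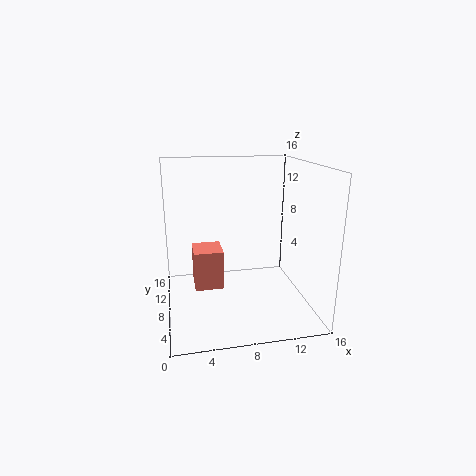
pos_x = 2.75; pos_y = 2.5; pos_z = 5; width = 2.75; height = 3.75; color = 'salmon'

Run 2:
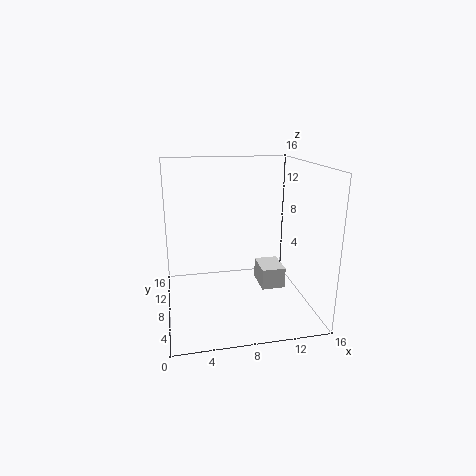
pos_x = 9; pos_y = 1.5; pos_z = 5; width = 2.25; height = 2; color = 'lightgray'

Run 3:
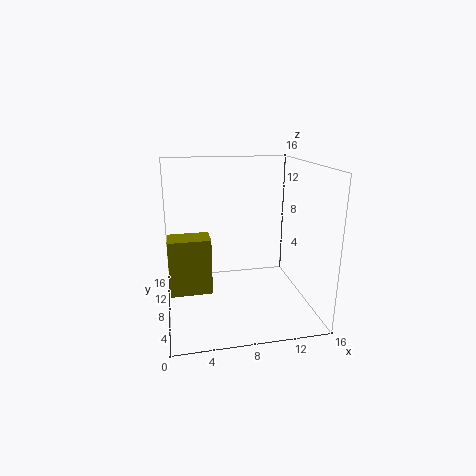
pos_x = 0.25; pos_y = 7.75; pos_z = 1.5; width = 4.75; height = 6.5; color = 'olive'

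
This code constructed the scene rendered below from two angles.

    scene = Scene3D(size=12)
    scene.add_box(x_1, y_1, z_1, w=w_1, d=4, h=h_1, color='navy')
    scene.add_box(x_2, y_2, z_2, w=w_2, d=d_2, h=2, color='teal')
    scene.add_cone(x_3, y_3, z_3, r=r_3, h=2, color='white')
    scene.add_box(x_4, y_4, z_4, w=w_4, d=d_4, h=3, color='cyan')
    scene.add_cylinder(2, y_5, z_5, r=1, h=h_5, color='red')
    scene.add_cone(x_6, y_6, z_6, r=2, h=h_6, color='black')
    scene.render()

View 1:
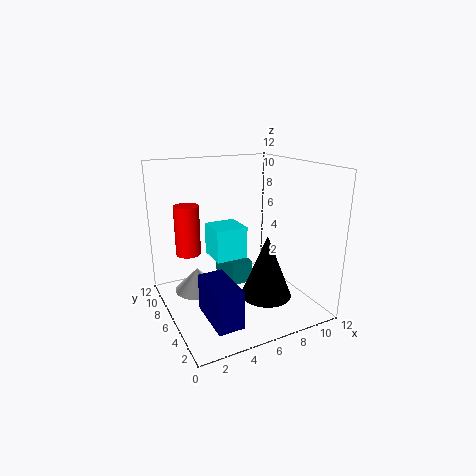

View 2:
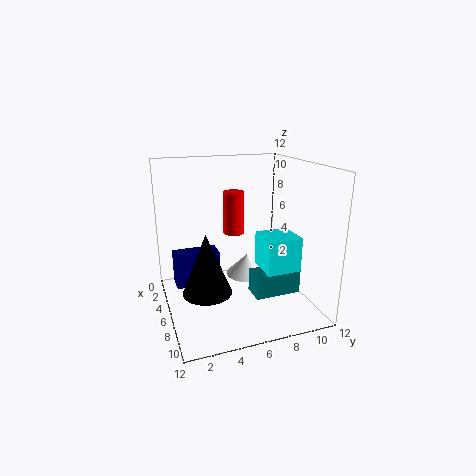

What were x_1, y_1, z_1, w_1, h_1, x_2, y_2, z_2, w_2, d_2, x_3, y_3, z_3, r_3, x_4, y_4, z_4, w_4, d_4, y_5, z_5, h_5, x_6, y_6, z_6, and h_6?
x_1 = 2, y_1 = 1, z_1 = 1, w_1 = 2, h_1 = 3, x_2 = 6, y_2 = 7, z_2 = 1, w_2 = 2, d_2 = 4, x_3 = 3, y_3 = 8, z_3 = 1, r_3 = 2, x_4 = 5, y_4 = 8, z_4 = 3, w_4 = 3, d_4 = 3, y_5 = 7, z_5 = 5, h_5 = 4, x_6 = 7, y_6 = 3, z_6 = 2, h_6 = 5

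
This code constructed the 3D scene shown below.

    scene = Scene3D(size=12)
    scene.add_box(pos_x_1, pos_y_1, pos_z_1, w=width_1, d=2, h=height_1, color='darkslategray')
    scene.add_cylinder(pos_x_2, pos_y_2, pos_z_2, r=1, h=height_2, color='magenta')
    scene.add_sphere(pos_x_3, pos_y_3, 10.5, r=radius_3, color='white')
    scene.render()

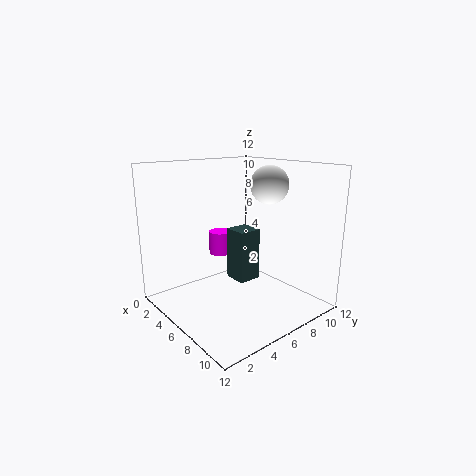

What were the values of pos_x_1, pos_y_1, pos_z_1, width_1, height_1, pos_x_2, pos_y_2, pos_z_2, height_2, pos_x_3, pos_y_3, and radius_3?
pos_x_1 = 4.5
pos_y_1 = 6
pos_z_1 = 2
width_1 = 2
height_1 = 4.5
pos_x_2 = 3.5
pos_y_2 = 6
pos_z_2 = 4
height_2 = 2
pos_x_3 = 8
pos_y_3 = 7.5
radius_3 = 1.5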